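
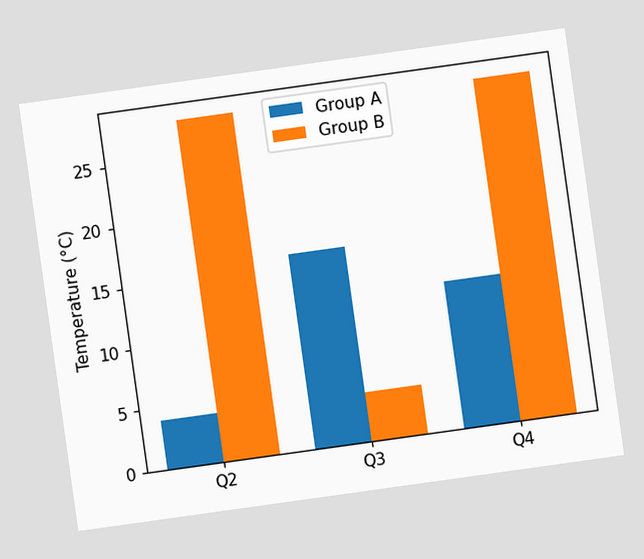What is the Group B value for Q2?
28°C

The chart is tilted about 8° counter-clockwise. The Group B bar at Q2 reaches 28°C on the y-axis.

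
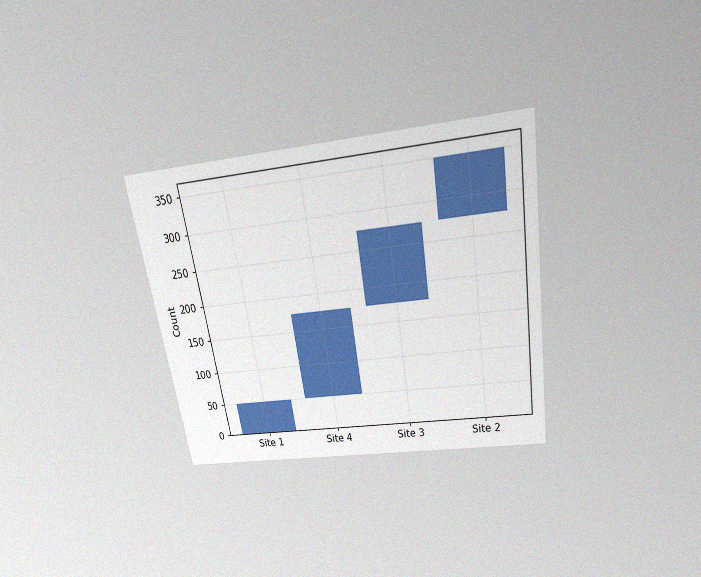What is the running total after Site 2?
350

The chart is tilted about 9° counter-clockwise and viewed slightly from above, with some photo noise. After Site 2 the running total reaches 350.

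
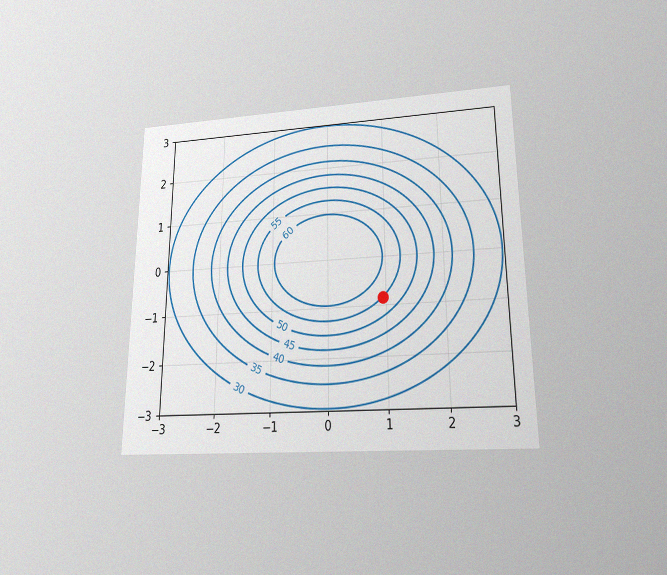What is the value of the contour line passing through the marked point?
55

The chart is viewed slightly from below, with some photo noise. The marked point sits on the contour labelled 55.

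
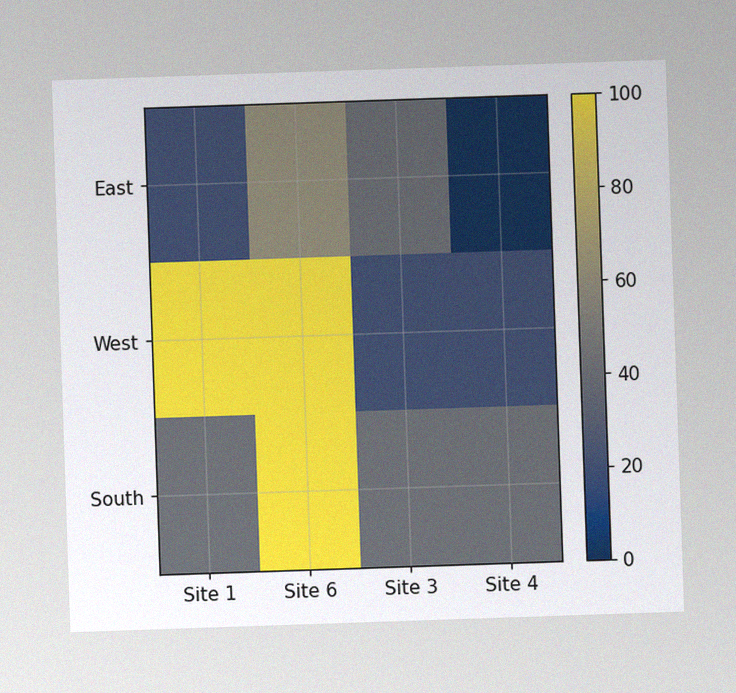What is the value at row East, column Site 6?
60

The image has some photo noise and uneven lighting. Matching cell (East, Site 6) against the colorbar gives 60.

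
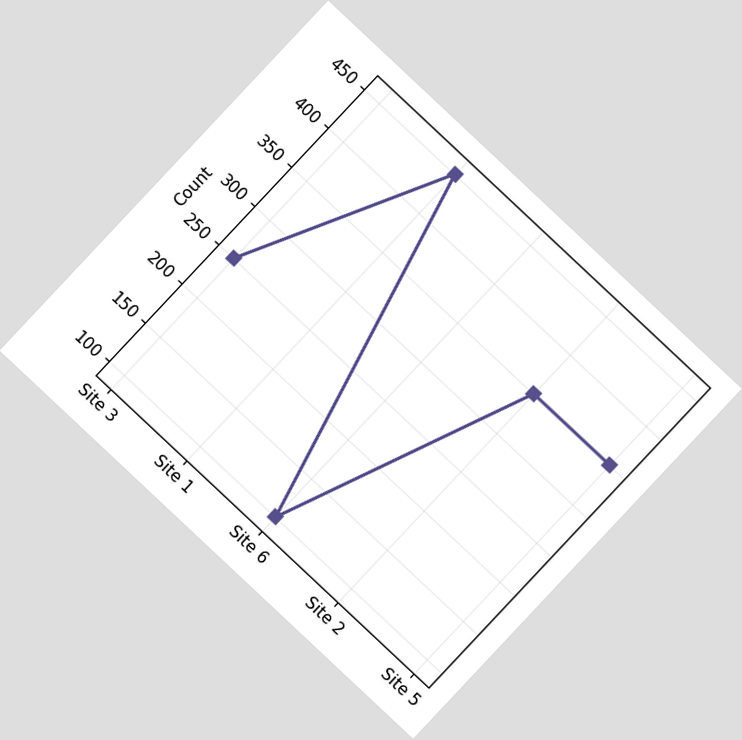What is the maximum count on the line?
450

The chart is tilted about 43° clockwise. The highest point is at Site 1, and reading across to the y-axis gives 450.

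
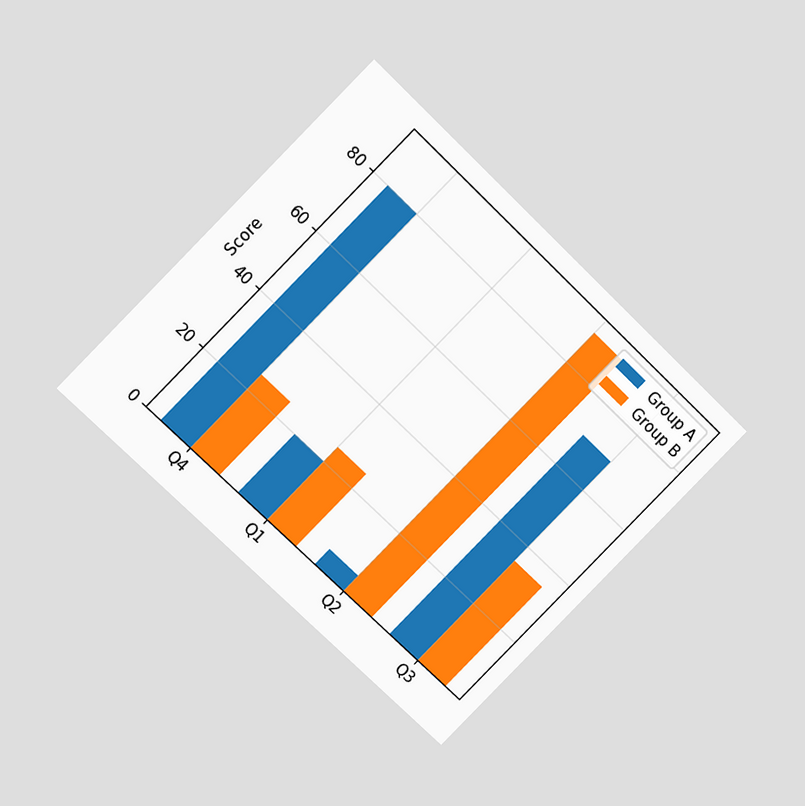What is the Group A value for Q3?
The chart is tilted about 44° clockwise and viewed at a slight angle. The Group A bar at Q3 reaches 70 on the y-axis.

70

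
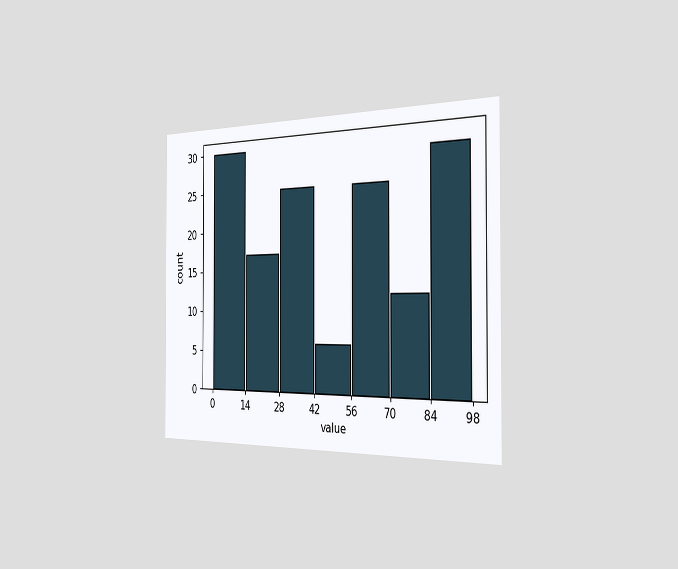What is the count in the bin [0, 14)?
30

The chart is viewed slightly from the right. The [0, 14) bin has height 30.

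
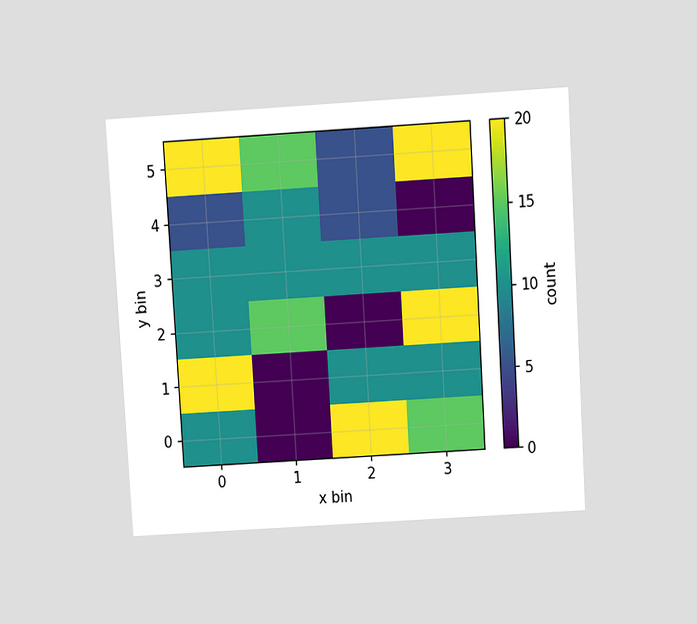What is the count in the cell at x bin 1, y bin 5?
The chart is tilted about 3° counter-clockwise and viewed slightly from above. Matching the cell (1, 5) against the colorbar gives 15.

15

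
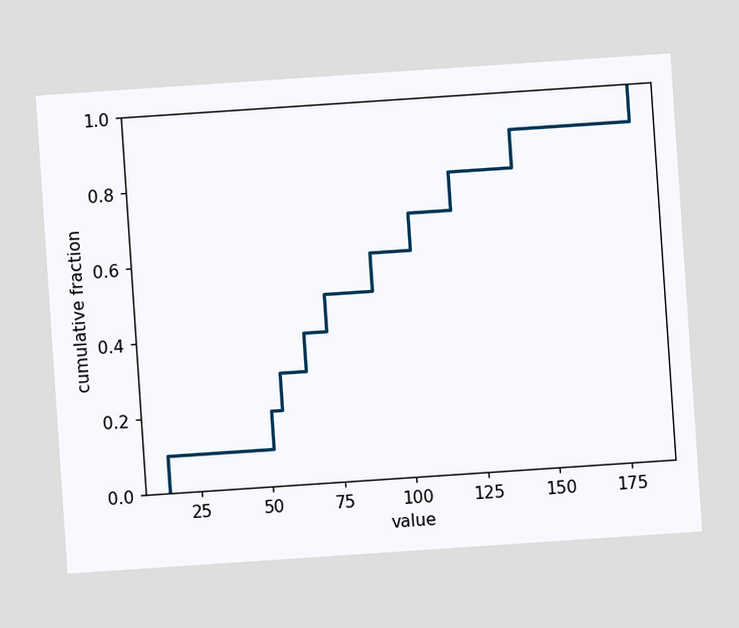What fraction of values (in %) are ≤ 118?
The chart is tilted about 4° counter-clockwise. At x=118 the ECDF step is at 80%.

80%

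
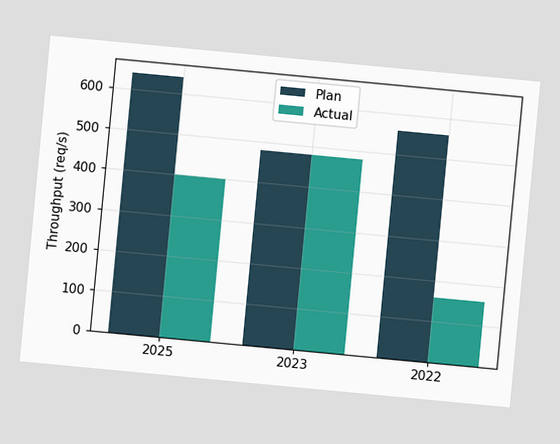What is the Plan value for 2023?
The chart is tilted about 5° clockwise. The Plan bar at 2023 reaches 480req/s on the y-axis.

480req/s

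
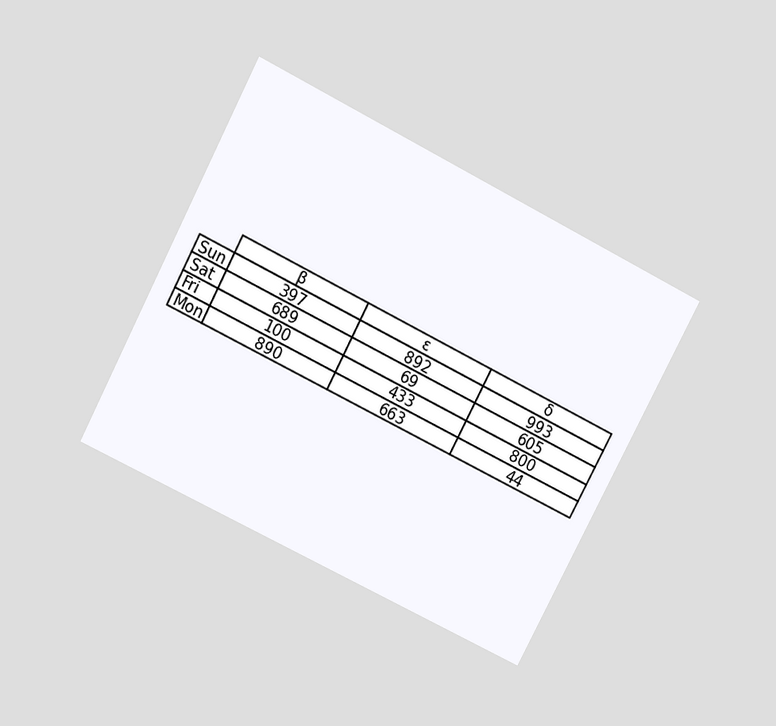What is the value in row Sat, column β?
689

The chart is tilted about 27° clockwise and viewed slightly from above. The (Sat, β) cell reads 689.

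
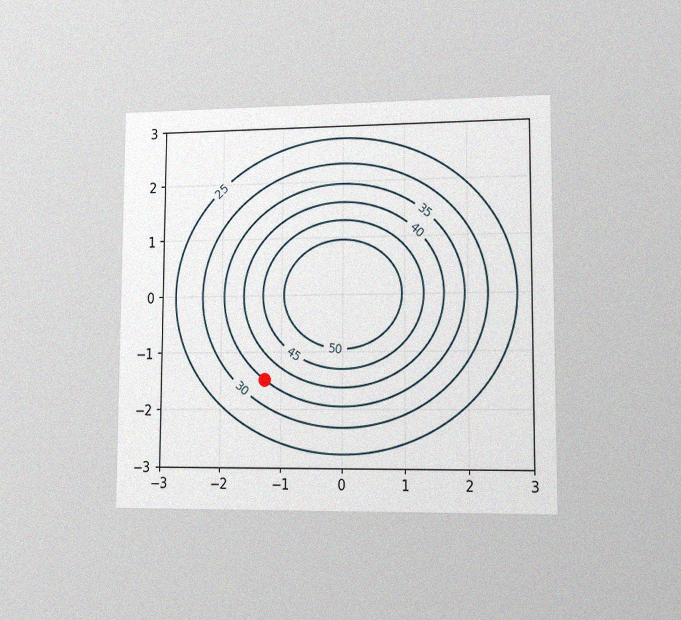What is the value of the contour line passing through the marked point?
35

The chart is viewed slightly from the right, with some photo noise. The marked point sits on the contour labelled 35.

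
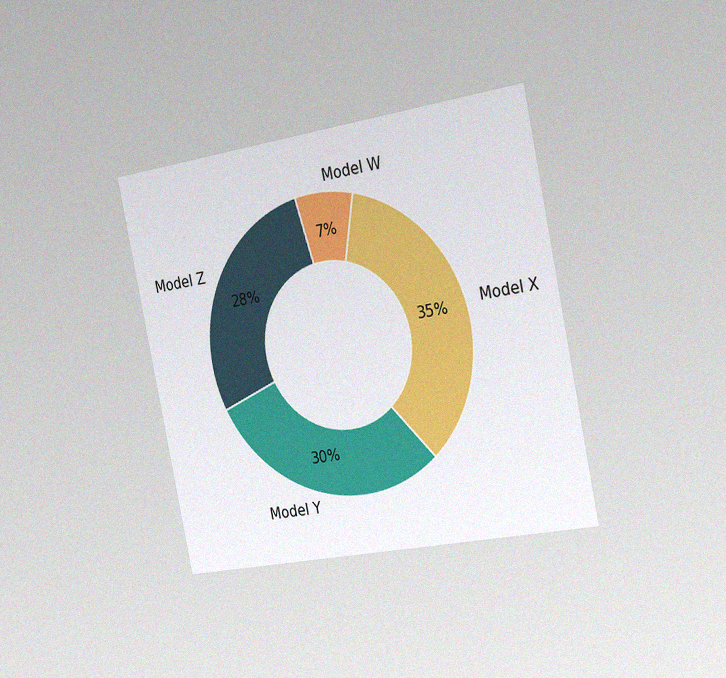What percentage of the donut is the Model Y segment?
30%

The chart is tilted about 12° counter-clockwise and viewed slightly from the right, with some photo noise. The Model Y segment takes up 30% of the ring.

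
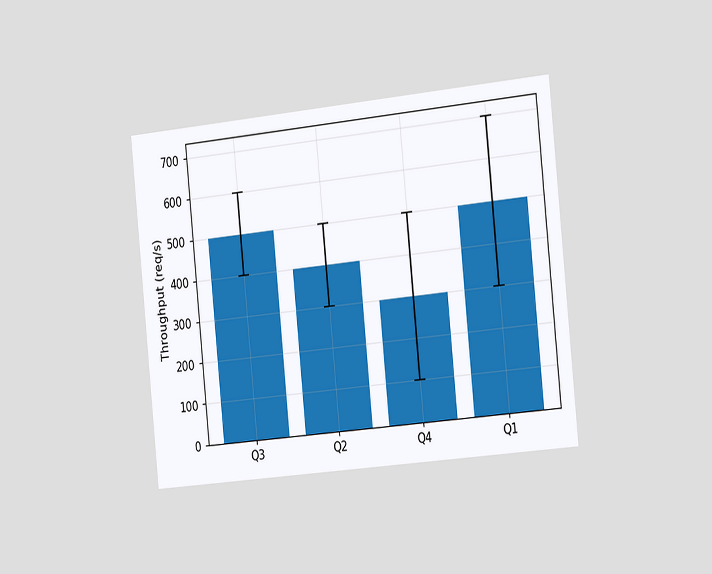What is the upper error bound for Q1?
700req/s

The chart is tilted about 6° counter-clockwise and viewed slightly from the right. The Q1 bar's upper whisker reaches 700req/s.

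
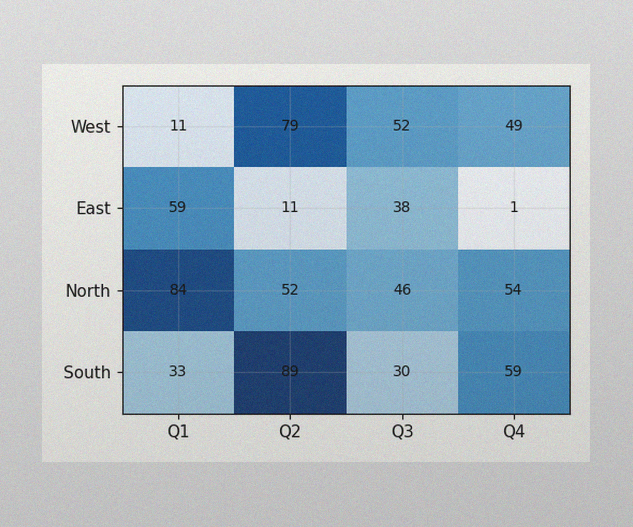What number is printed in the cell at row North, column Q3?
46

The image has some photo noise and uneven lighting. The (North, Q3) cell reads 46.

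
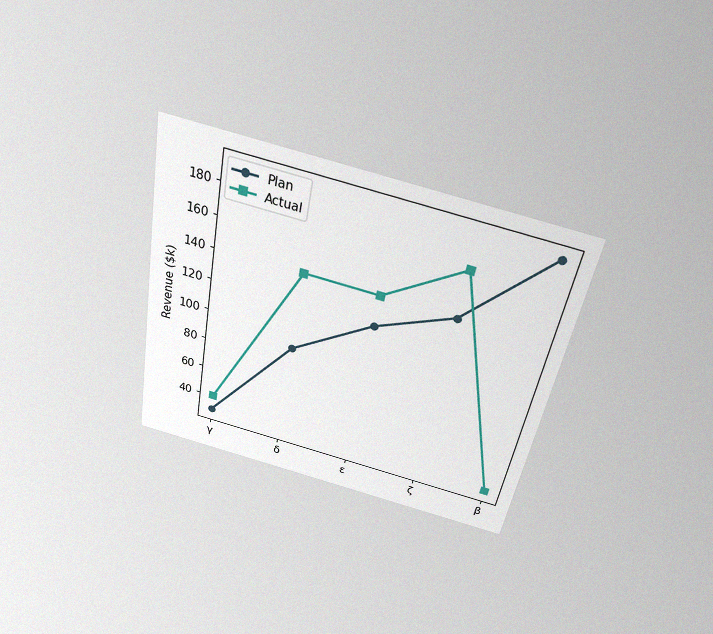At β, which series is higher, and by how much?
The chart is tilted about 11° clockwise and viewed slightly from above, with some photo noise. At β, Plan sits above the other line by $160k.

Plan, by $160k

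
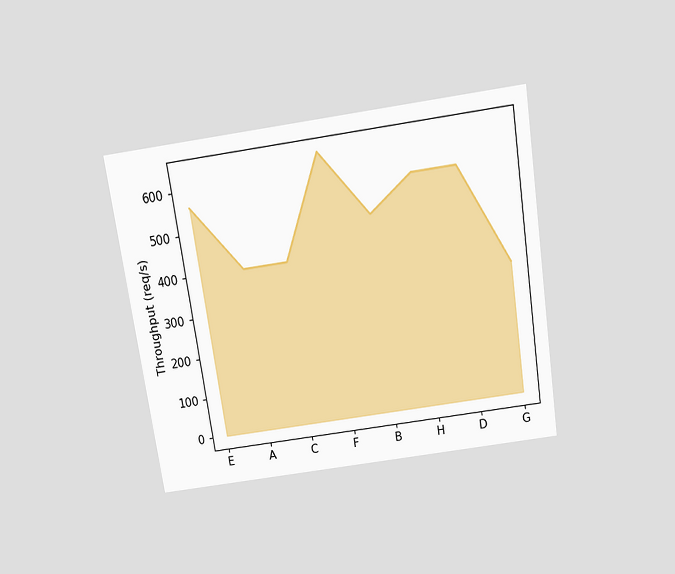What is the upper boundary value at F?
The chart is tilted about 9° counter-clockwise and viewed slightly from above. At F the upper boundary is at 640req/s.

640req/s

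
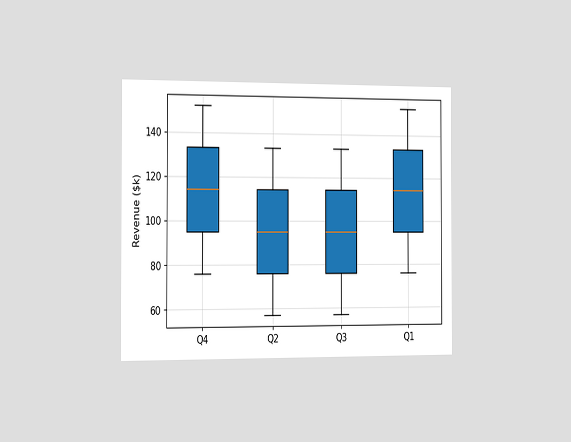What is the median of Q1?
$114k

The chart is viewed slightly from the left. The median line in the Q1 box sits at $114k.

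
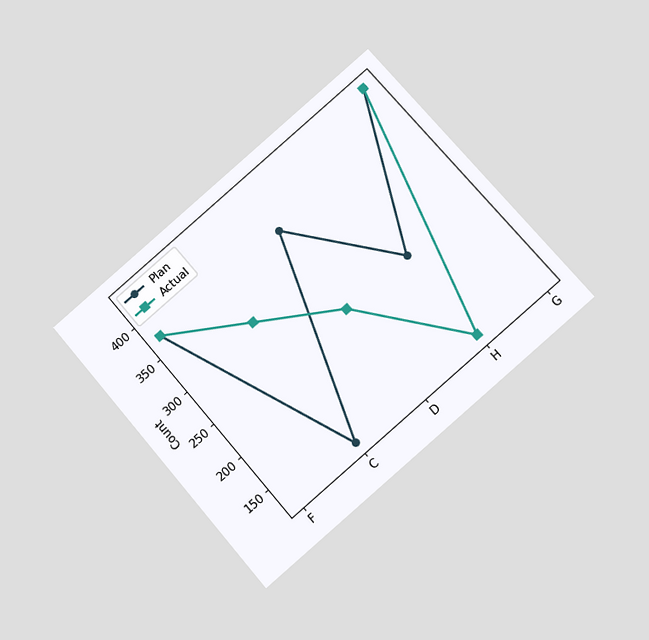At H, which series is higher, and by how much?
The chart is tilted about 41° counter-clockwise and viewed at a slight angle. At H, Plan sits above the other line by 124.

Plan, by 124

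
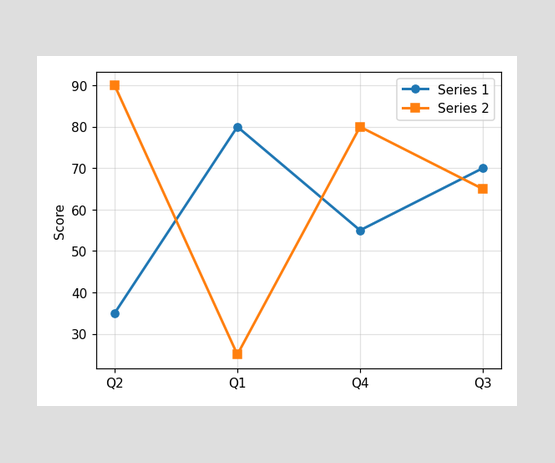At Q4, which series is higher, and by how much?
Series 2, by 25

At Q4, Series 2 sits above the other line by 25.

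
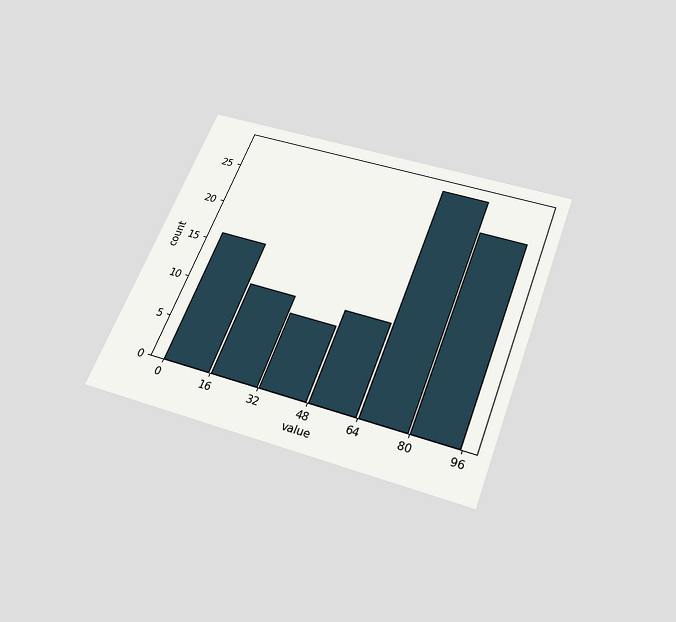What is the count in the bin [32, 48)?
The chart is tilted about 21° clockwise and viewed slightly from below. The [32, 48) bin has height 9.

9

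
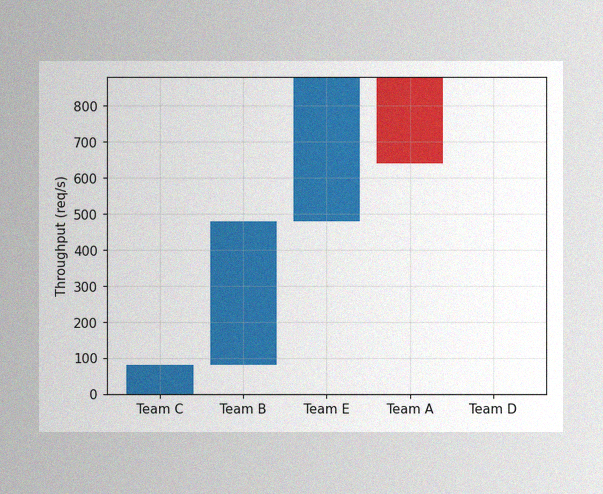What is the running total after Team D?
The image has some photo noise and uneven lighting. After Team D the running total reaches 640req/s.

640req/s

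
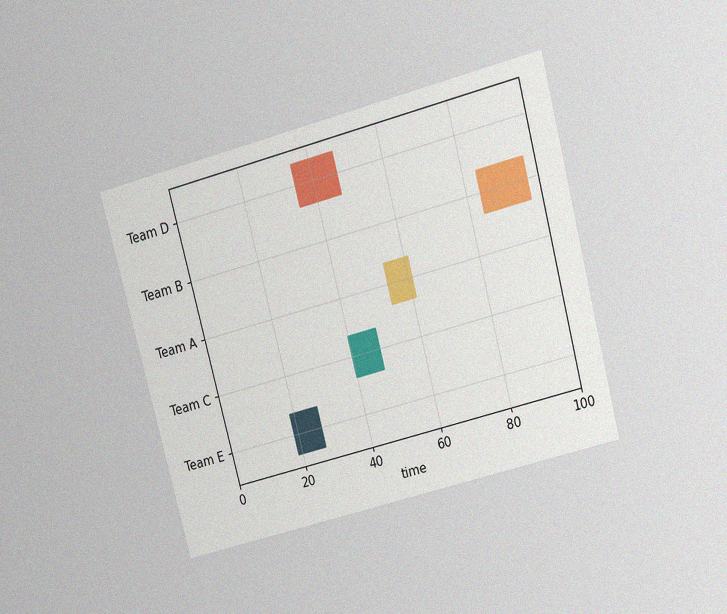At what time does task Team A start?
The chart is tilted about 15° counter-clockwise and viewed slightly from above, with some photo noise. The Team A bar begins at t=54.

54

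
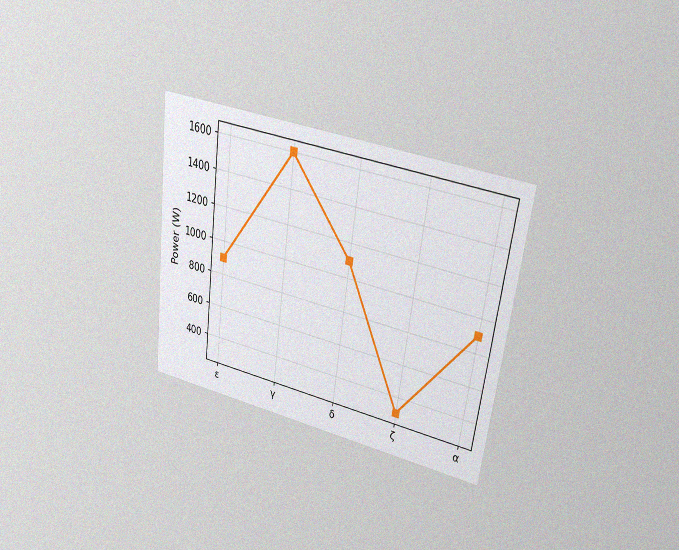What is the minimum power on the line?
The chart is tilted about 7° clockwise and viewed at a slight angle, with some photo noise. The lowest point is at ζ, and reading across to the y-axis gives 300W.

300W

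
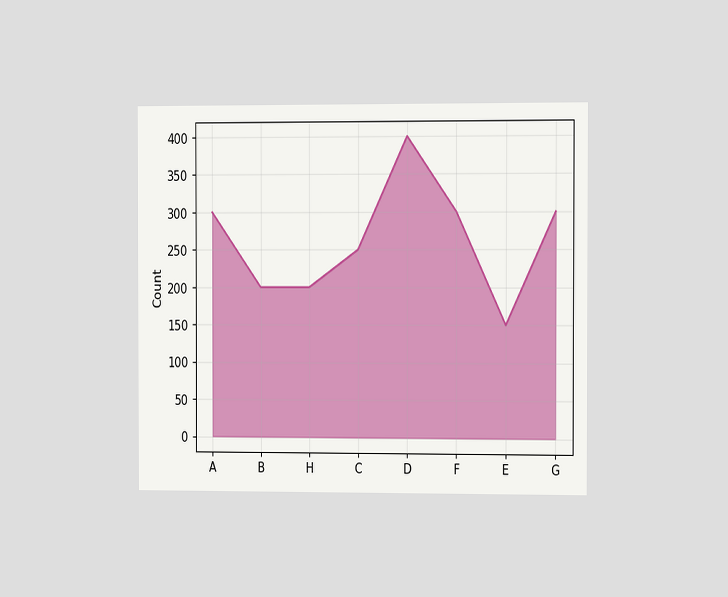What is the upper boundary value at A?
The chart is viewed slightly from the right. At A the upper boundary is at 300.

300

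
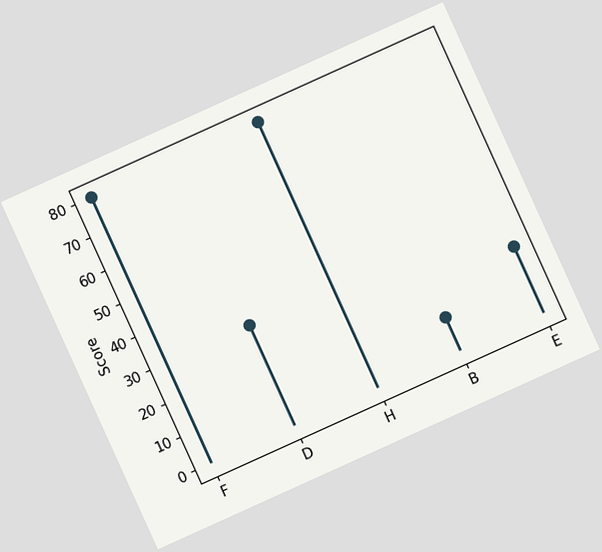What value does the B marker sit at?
The chart is tilted about 24° counter-clockwise. The B marker sits at 10.

10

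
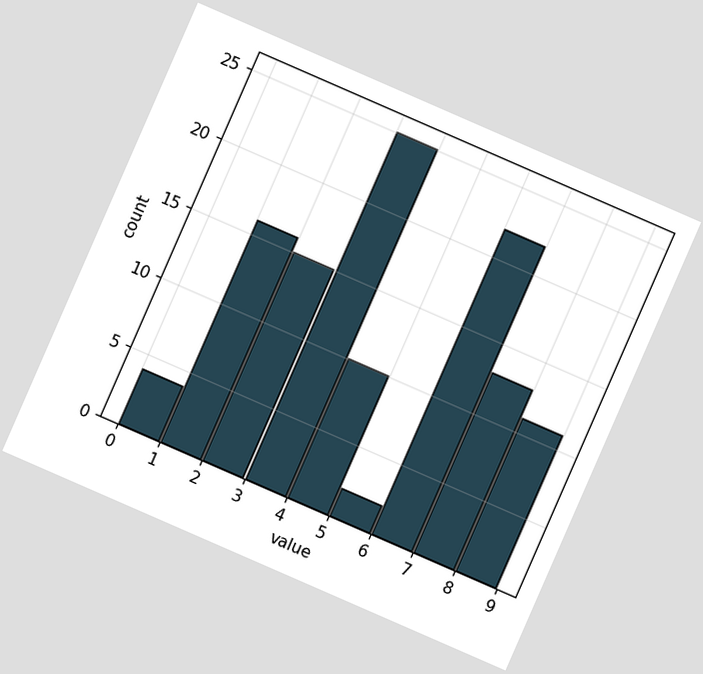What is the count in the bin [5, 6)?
2

The chart is tilted about 24° clockwise. The [5, 6) bin has height 2.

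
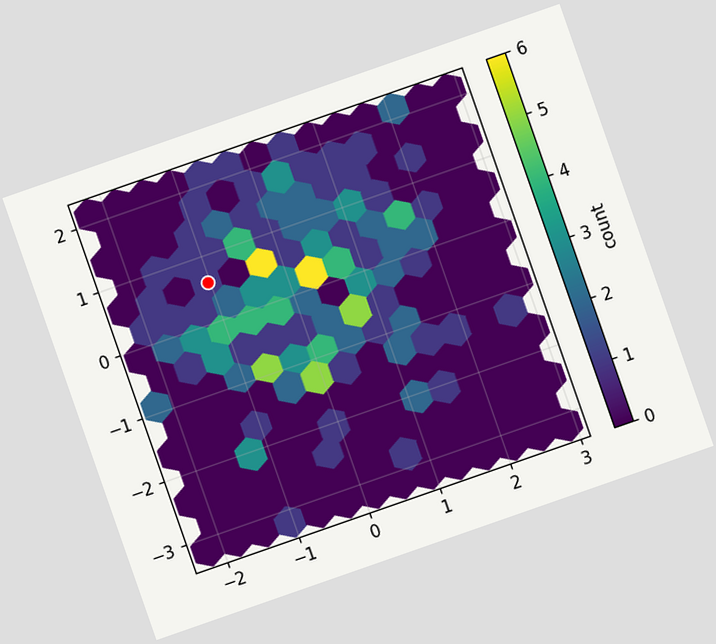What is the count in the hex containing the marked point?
1

The chart is tilted about 19° counter-clockwise. The marked hex reads 1 on the colorbar.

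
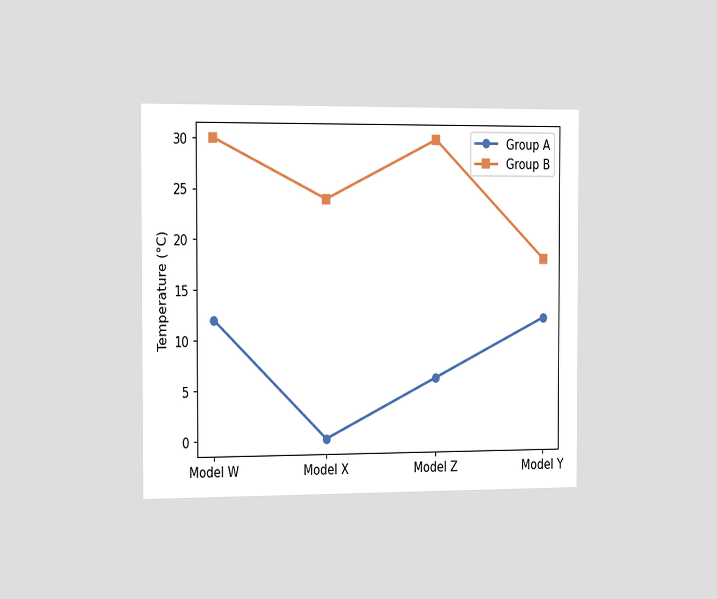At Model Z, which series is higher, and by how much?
The chart is viewed slightly from the left. At Model Z, Group B sits above the other line by 24°C.

Group B, by 24°C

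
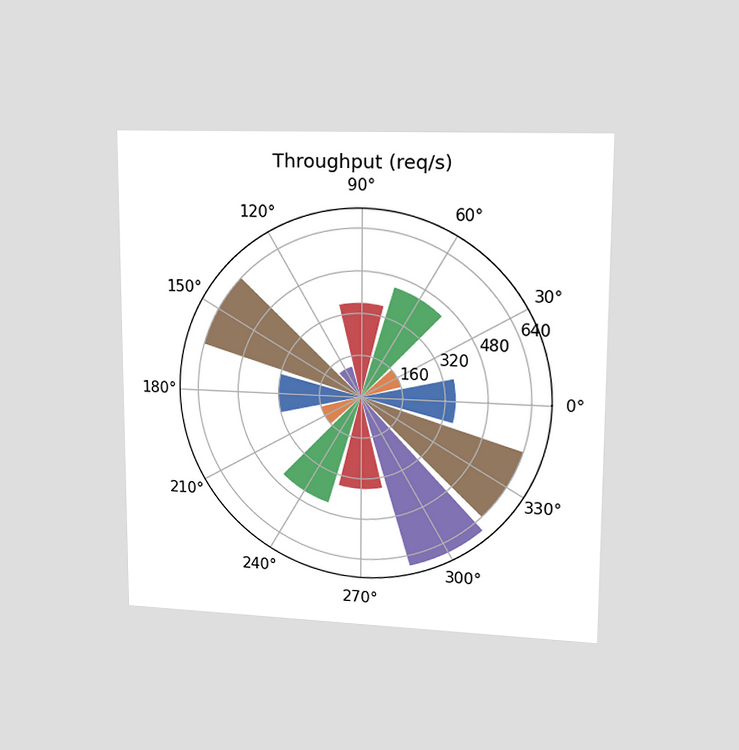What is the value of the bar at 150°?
The chart is viewed slightly from the right. The bar at 150° reaches 640req/s on the radial axis.

640req/s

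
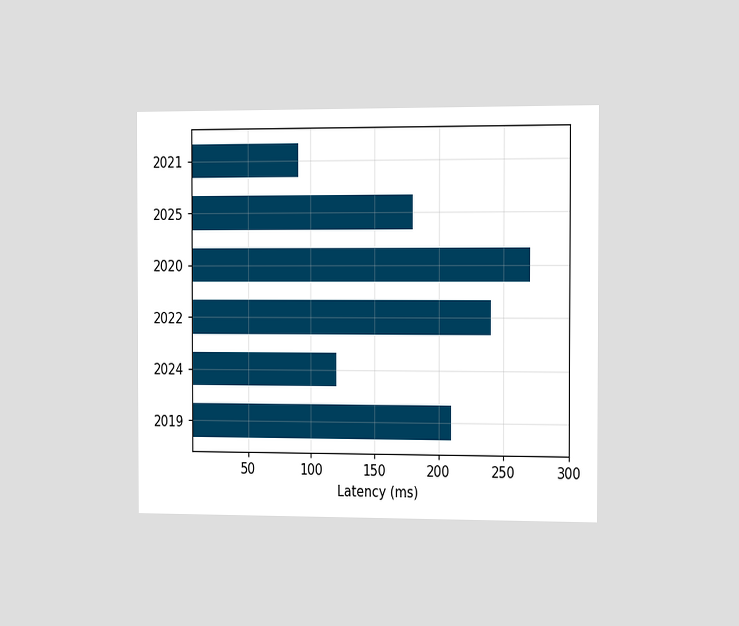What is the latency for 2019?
The chart is viewed slightly from the right. Reading along the chart's x-axis, the 2019 bar reaches 210ms.

210ms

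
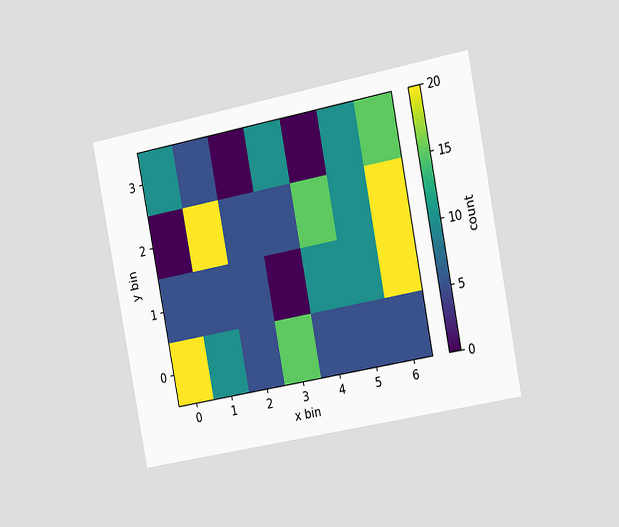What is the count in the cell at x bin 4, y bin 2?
The chart is tilted about 11° counter-clockwise and viewed slightly from the right. Matching the cell (4, 2) against the colorbar gives 15.

15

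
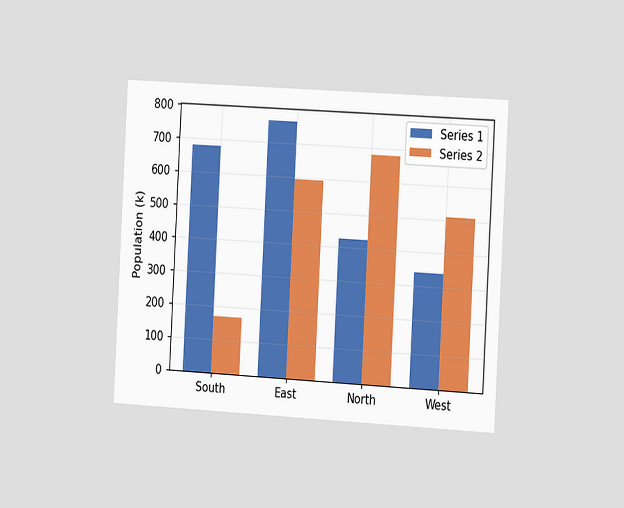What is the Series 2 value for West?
The chart is tilted about 3° clockwise and viewed slightly from the right. The Series 2 bar at West reaches 510k on the y-axis.

510k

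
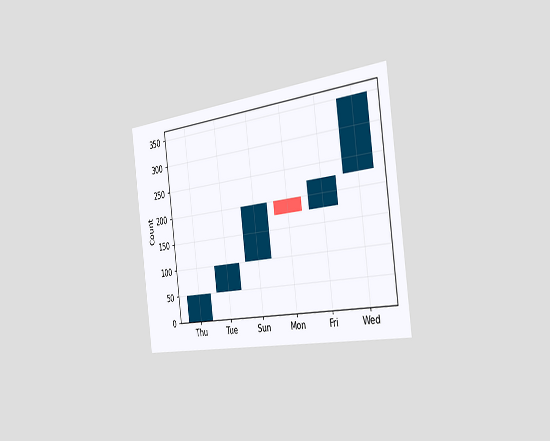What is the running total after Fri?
225

The chart is tilted about 7° counter-clockwise and viewed slightly from the right. After Fri the running total reaches 225.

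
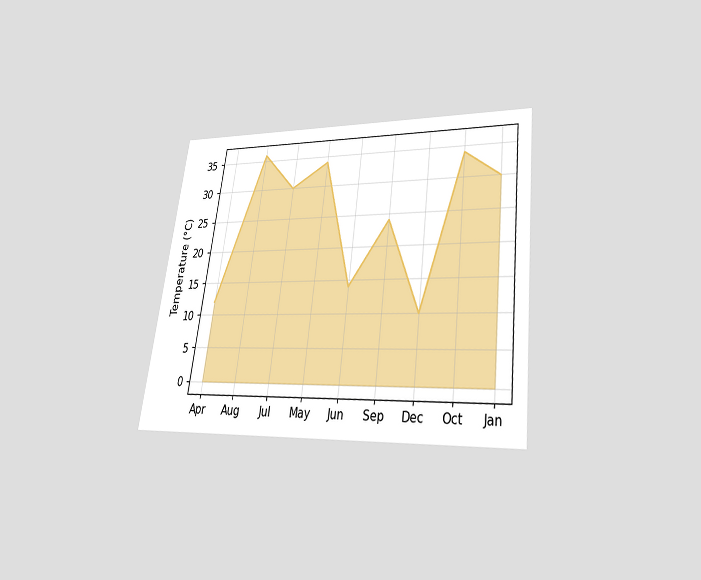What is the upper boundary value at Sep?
The chart is tilted about 7° clockwise and viewed slightly from below. At Sep the upper boundary is at 24°C.

24°C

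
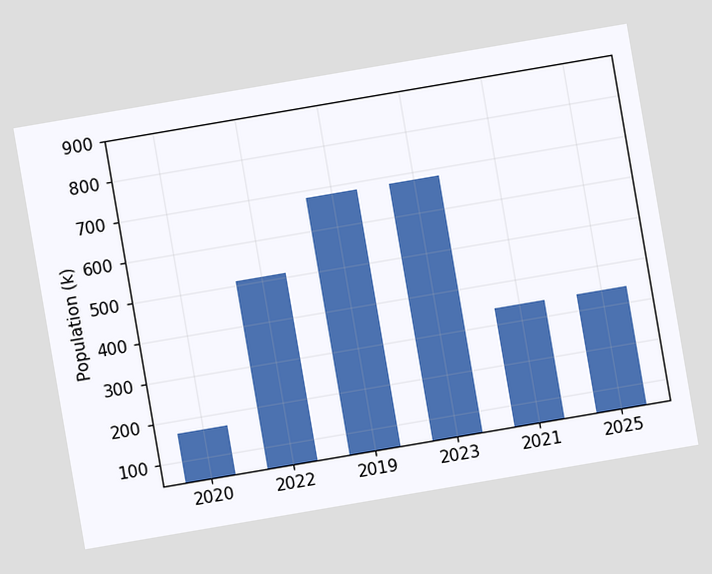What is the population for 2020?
170k

The chart is tilted about 10° counter-clockwise. Reading along the chart's y-axis, the 2020 bar reaches 170k.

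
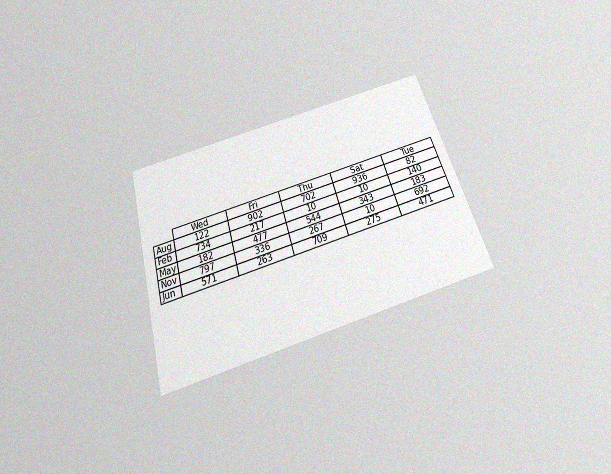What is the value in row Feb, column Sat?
10

The chart is tilted about 16° counter-clockwise and viewed slightly from below, with some photo noise. The (Feb, Sat) cell reads 10.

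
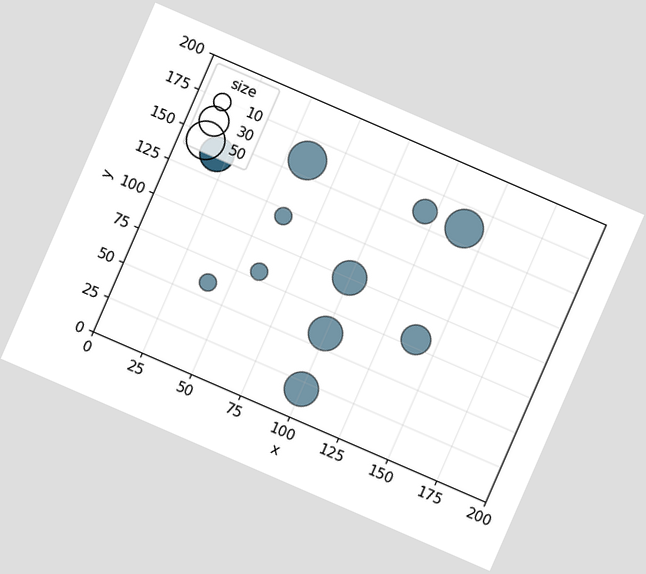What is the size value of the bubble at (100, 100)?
The chart is tilted about 23° clockwise. Matching the bubble at (100, 100) against the size legend gives 40.

40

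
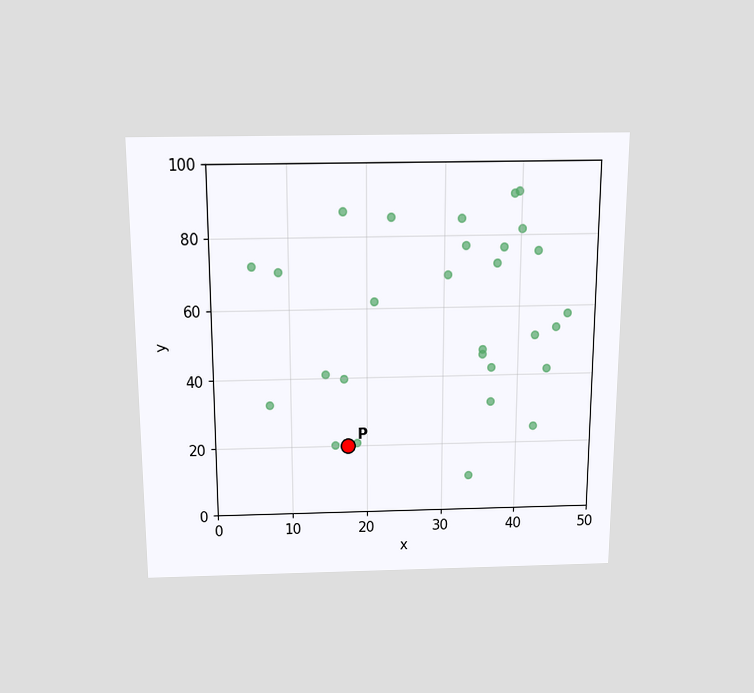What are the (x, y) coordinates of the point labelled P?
The chart is viewed slightly from above. Following the gridlines from P to each axis, P sits at (17.5, 20).

(17.5, 20)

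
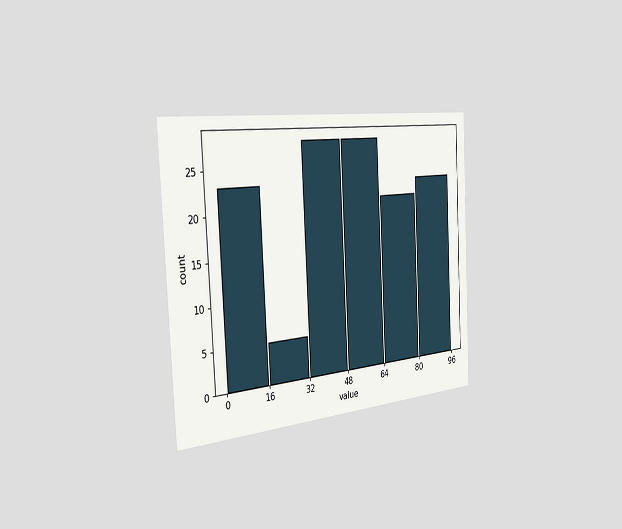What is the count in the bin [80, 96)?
23

The chart is tilted about 3° counter-clockwise and viewed slightly from the left. The [80, 96) bin has height 23.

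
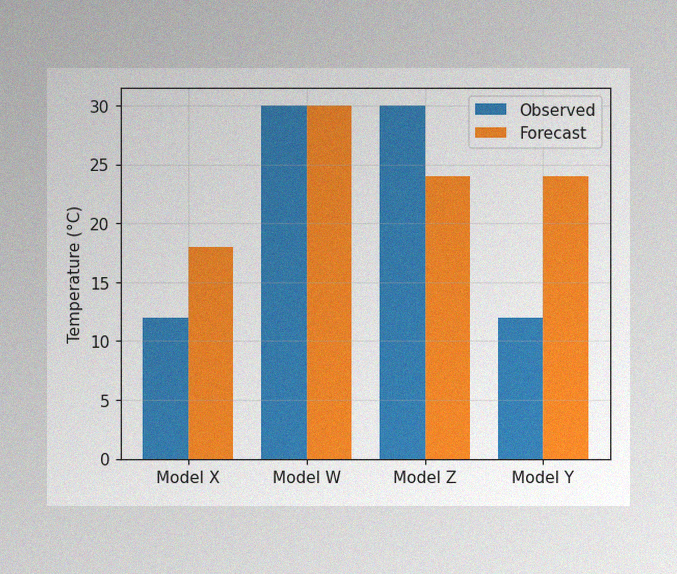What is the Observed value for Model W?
The image has some photo noise and uneven lighting. The Observed bar at Model W reaches 30°C on the y-axis.

30°C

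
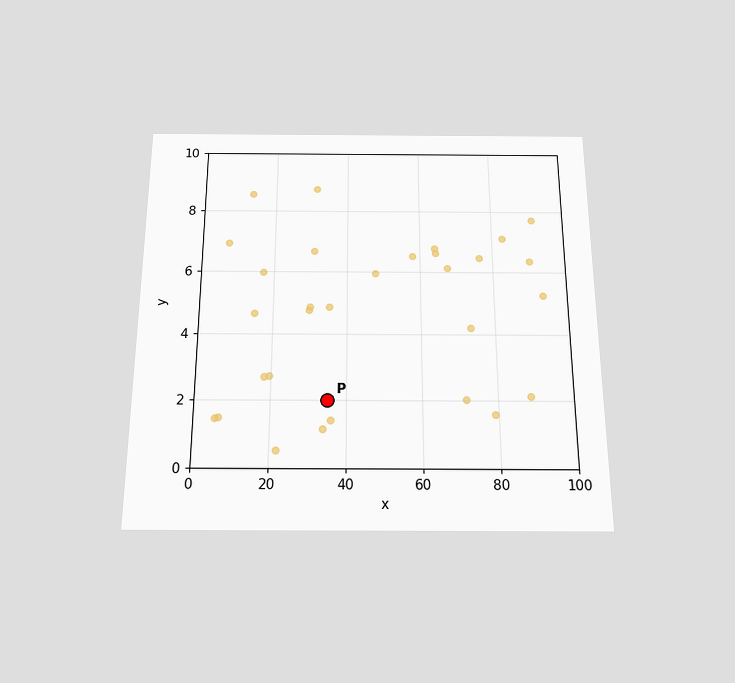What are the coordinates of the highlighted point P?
The chart is viewed slightly from below. Following the gridlines from P to each axis, P sits at (35, 2).

(35, 2)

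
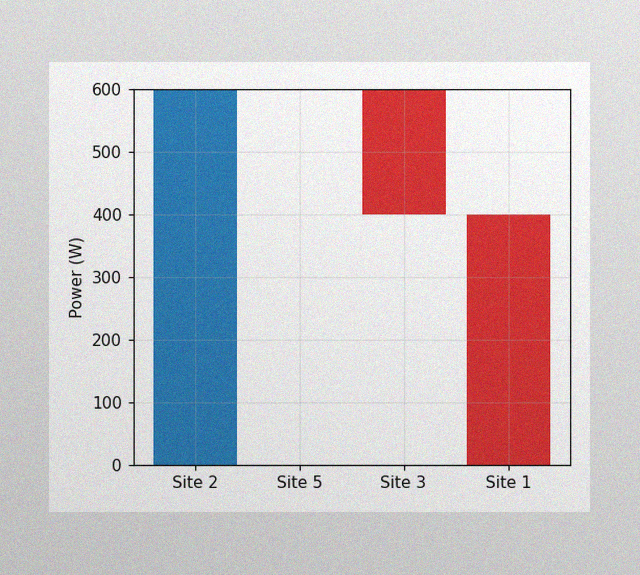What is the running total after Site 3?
The image has some photo noise and uneven lighting. After Site 3 the running total reaches 400W.

400W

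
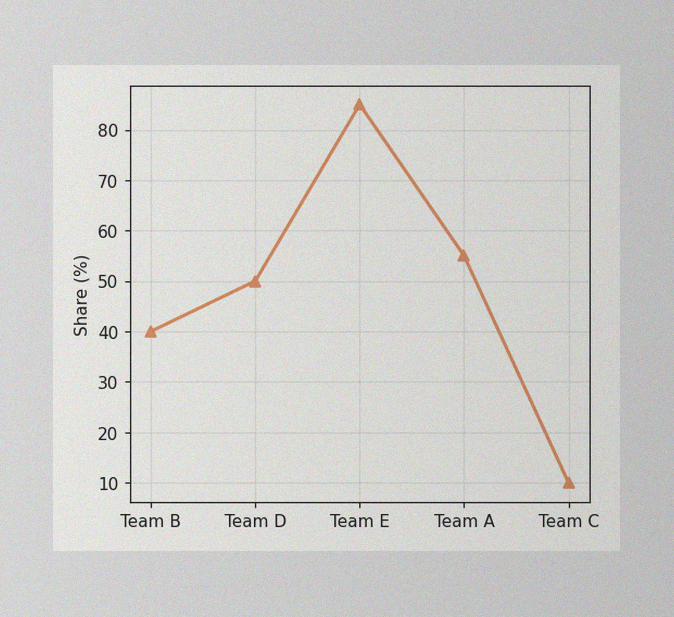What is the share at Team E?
85%

The image has some photo noise and uneven lighting. At Team E, the line is at 85%.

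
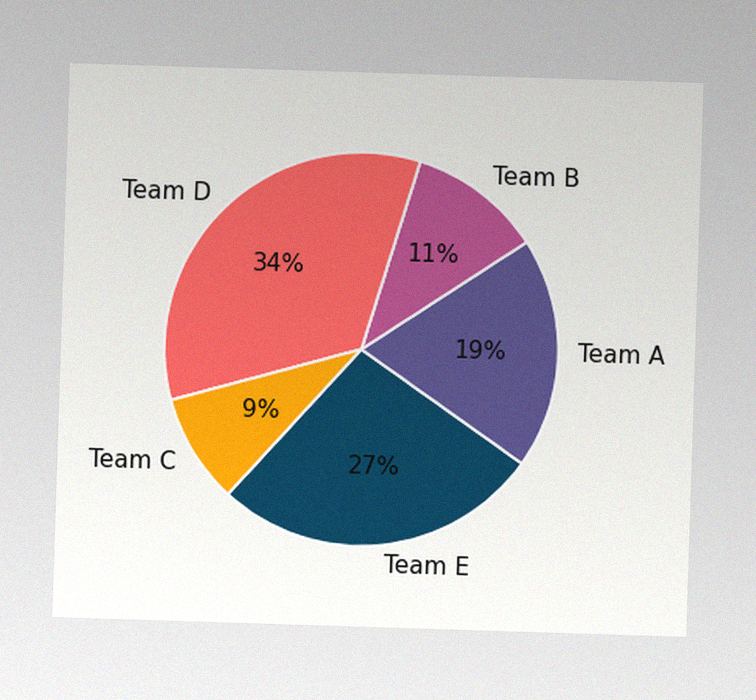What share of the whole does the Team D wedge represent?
The image has some photo noise and uneven lighting. The Team D slice takes up 34% of the pie.

34%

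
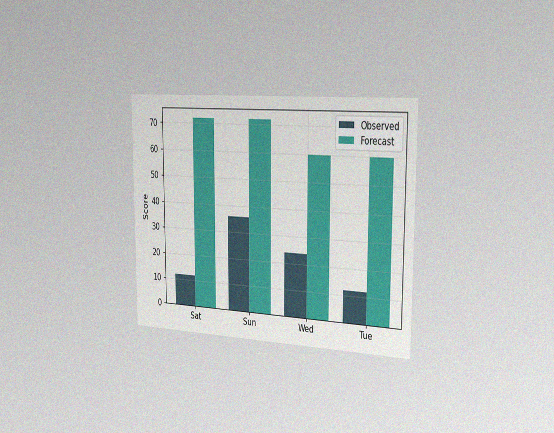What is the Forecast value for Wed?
60

The chart is viewed slightly from the right, with some photo noise. The Forecast bar at Wed reaches 60 on the y-axis.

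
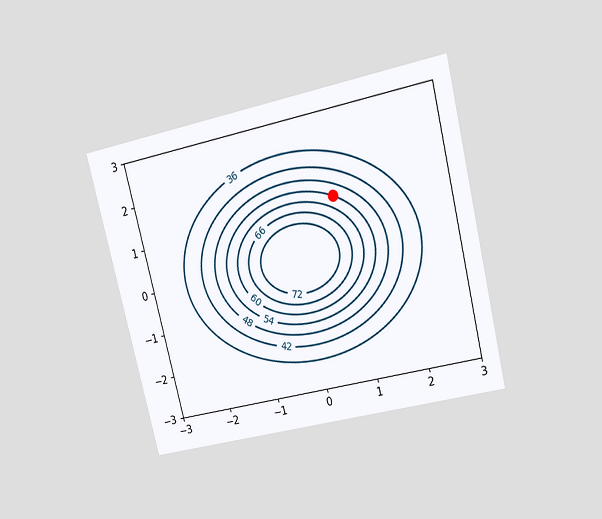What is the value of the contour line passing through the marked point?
54

The chart is tilted about 14° counter-clockwise and viewed at a slight angle. The marked point sits on the contour labelled 54.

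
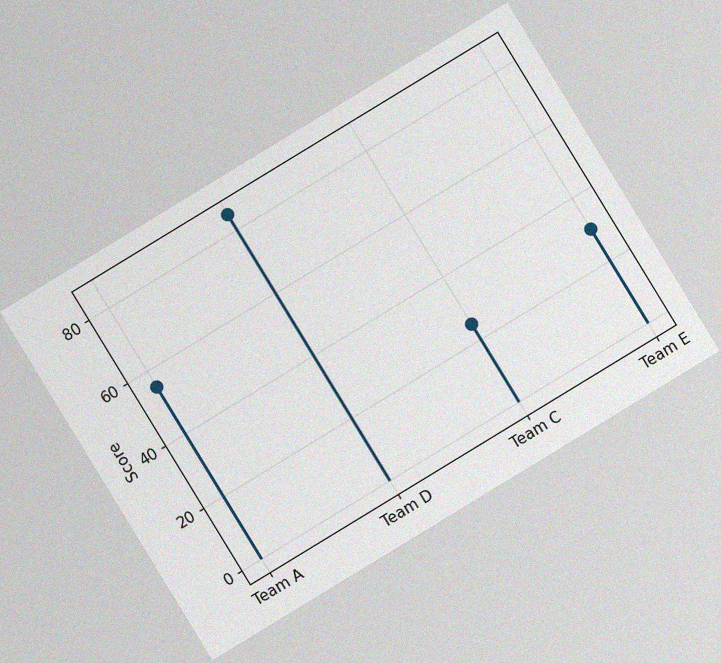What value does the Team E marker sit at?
The chart is tilted about 31° counter-clockwise, with some photo noise. The Team E marker sits at 30.

30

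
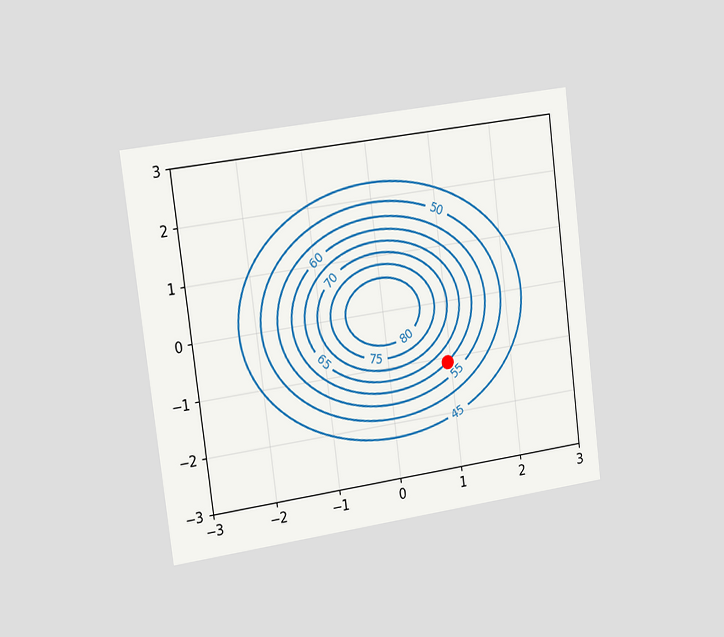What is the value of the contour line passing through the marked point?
The chart is tilted about 7° counter-clockwise and viewed slightly from the left. The marked point sits on the contour labelled 60.

60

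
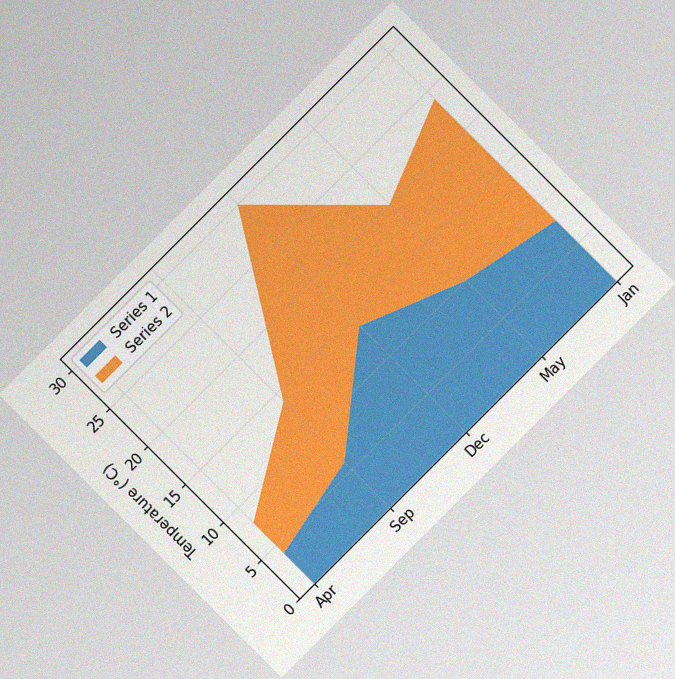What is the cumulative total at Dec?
The chart is tilted about 45° counter-clockwise, with some photo noise. The stacked total at Dec reaches 30°C.

30°C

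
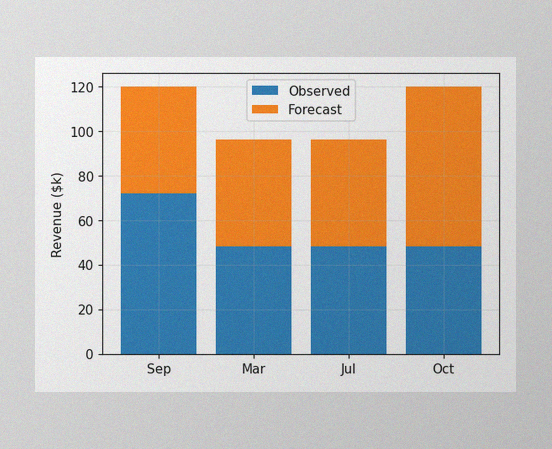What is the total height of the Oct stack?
The image has some photo noise and uneven lighting. The Oct stack's top reaches $120k on the y-axis.

$120k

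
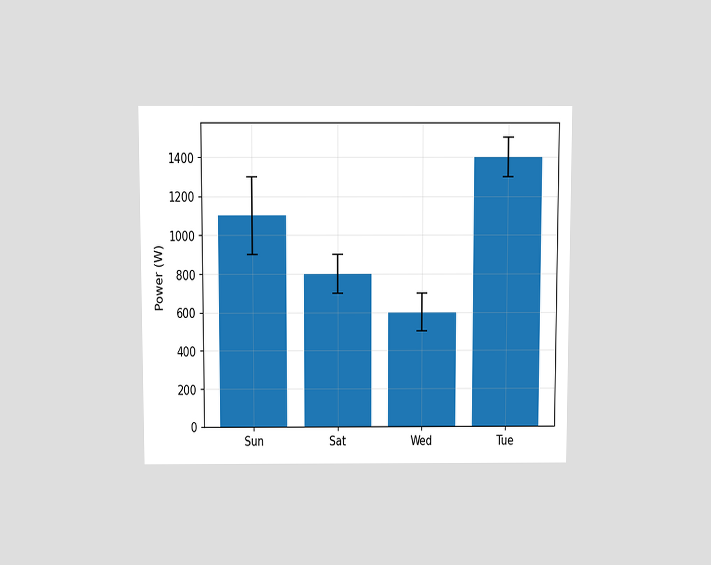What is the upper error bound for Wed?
The chart is viewed slightly from above. The Wed bar's upper whisker reaches 700W.

700W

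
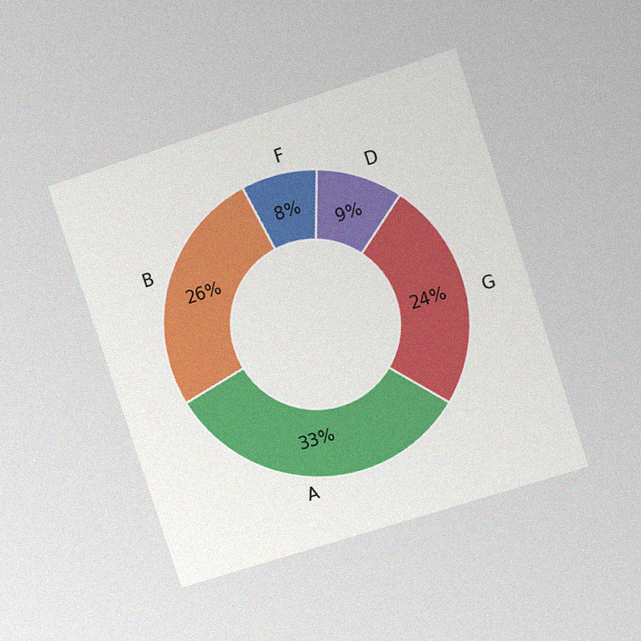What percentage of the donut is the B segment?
The chart is tilted about 18° counter-clockwise and viewed at a slight angle, with some photo noise. The B segment takes up 26% of the ring.

26%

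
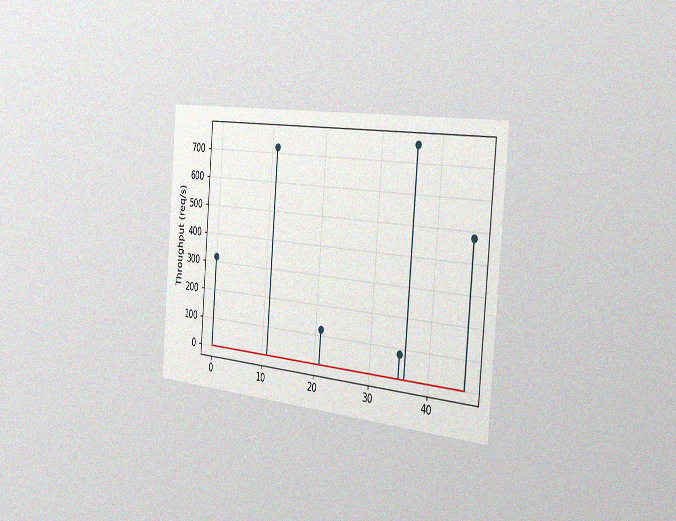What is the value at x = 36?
The chart is tilted about 5° clockwise and viewed slightly from the right, with some photo noise. The stem at x=36 reaches 760req/s.

760req/s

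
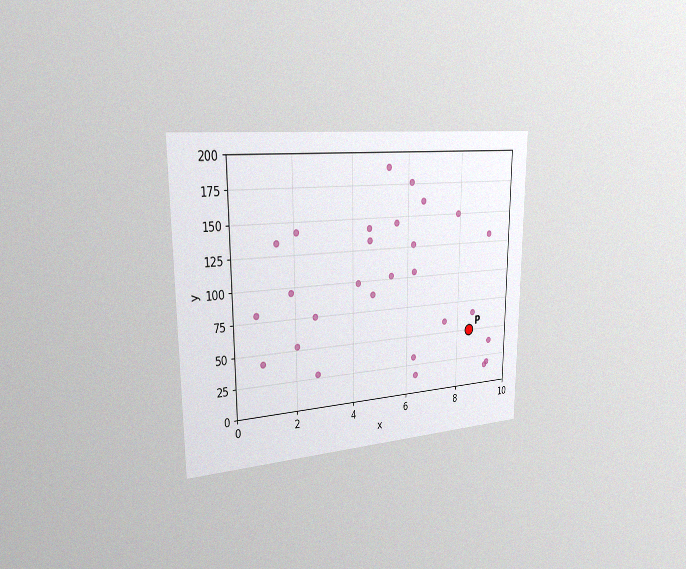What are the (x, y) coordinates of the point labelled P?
(8.5, 50)

The chart is viewed slightly from the left, with some photo noise. Following the gridlines from P to each axis, P sits at (8.5, 50).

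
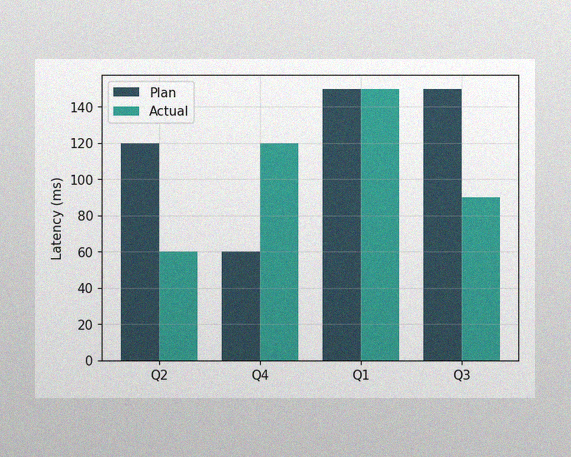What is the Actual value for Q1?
150ms

The image has some photo noise and uneven lighting. The Actual bar at Q1 reaches 150ms on the y-axis.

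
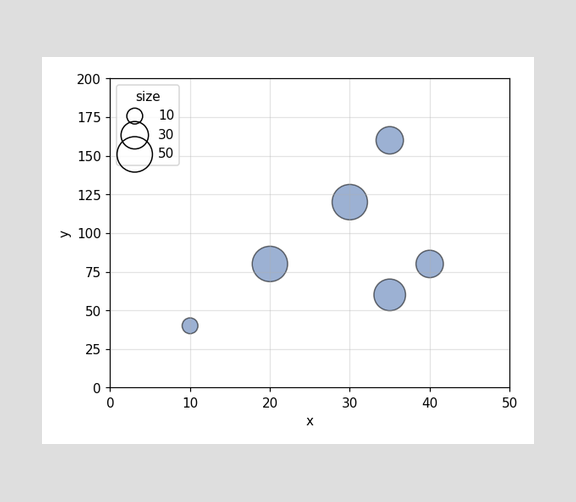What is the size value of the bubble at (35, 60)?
Matching the bubble at (35, 60) against the size legend gives 40.

40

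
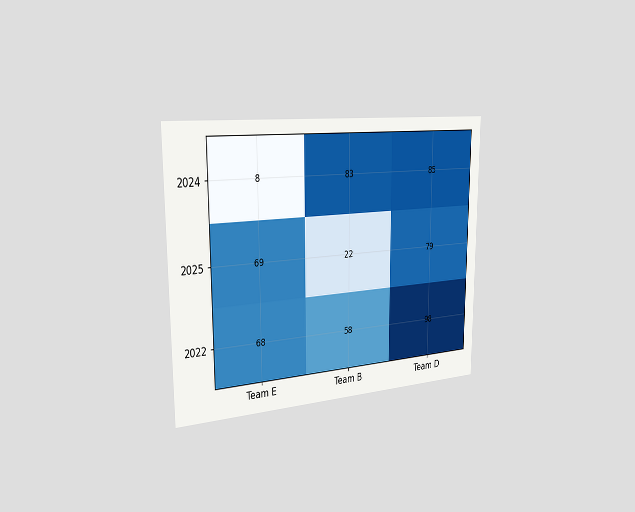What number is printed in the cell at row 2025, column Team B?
22

The chart is viewed slightly from the left. The (2025, Team B) cell reads 22.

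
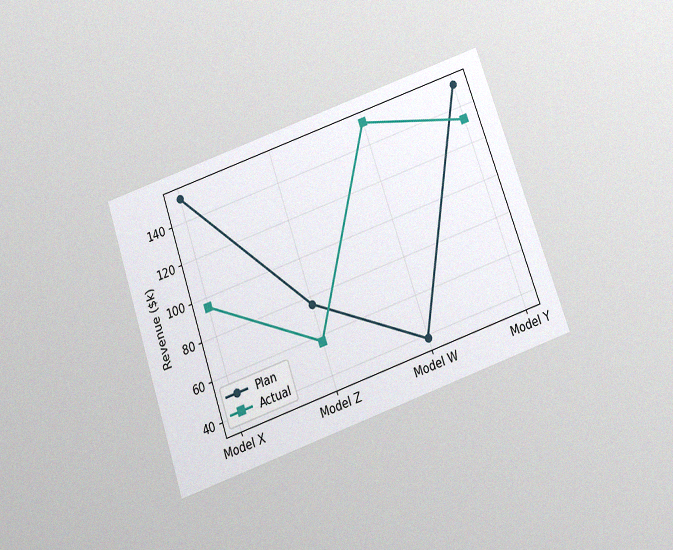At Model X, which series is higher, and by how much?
The chart is tilted about 19° counter-clockwise and viewed slightly from below, with some photo noise. At Model X, Plan sits above the other line by $57k.

Plan, by $57k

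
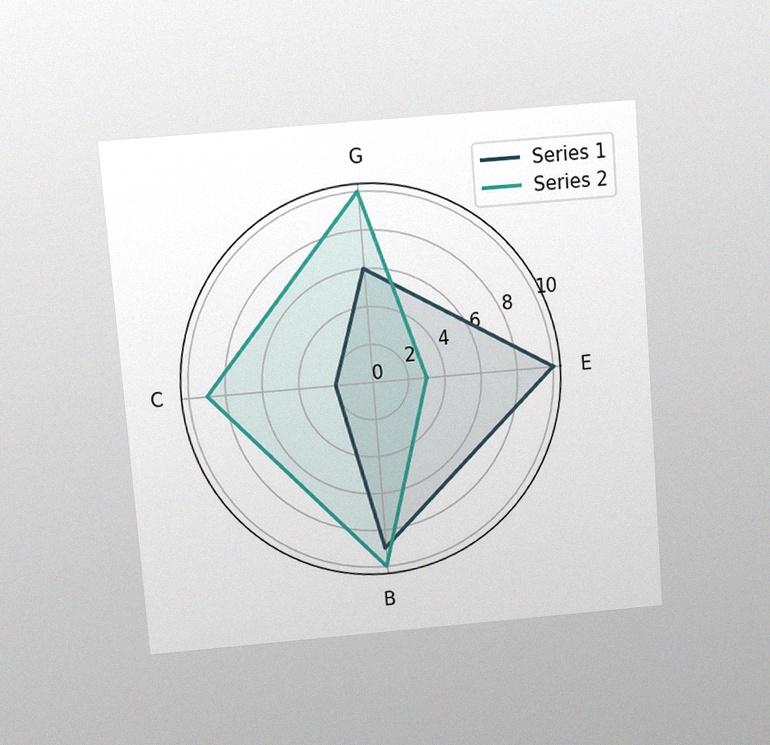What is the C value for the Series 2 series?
The chart is tilted about 5° counter-clockwise and viewed slightly from above, with some photo noise. On the C axis, Series 2 reaches 9.

9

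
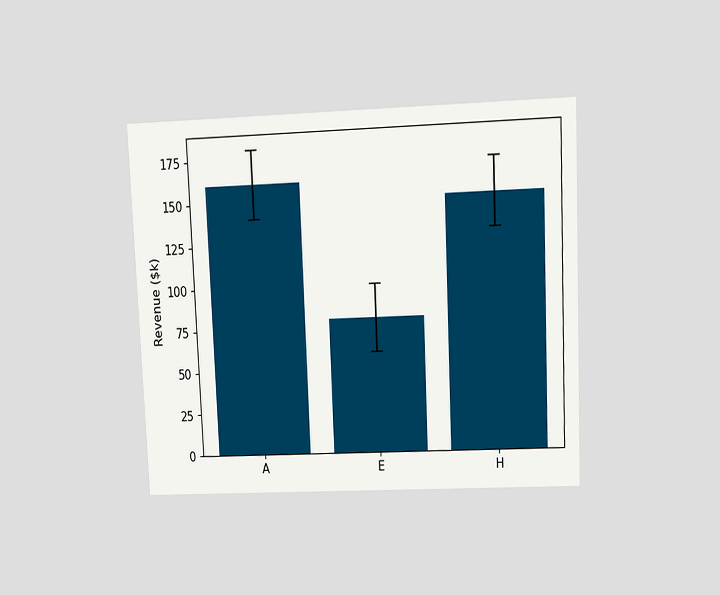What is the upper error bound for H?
The chart is tilted about 3° counter-clockwise and viewed at a slight angle. The H bar's upper whisker reaches $170k.

$170k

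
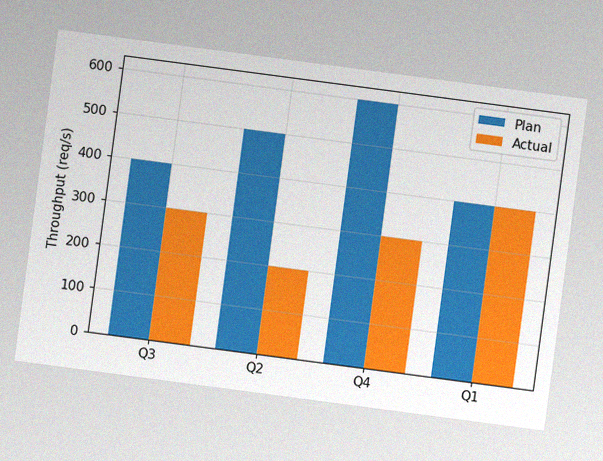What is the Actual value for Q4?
300req/s

The chart is tilted about 8° clockwise, with some photo noise. The Actual bar at Q4 reaches 300req/s on the y-axis.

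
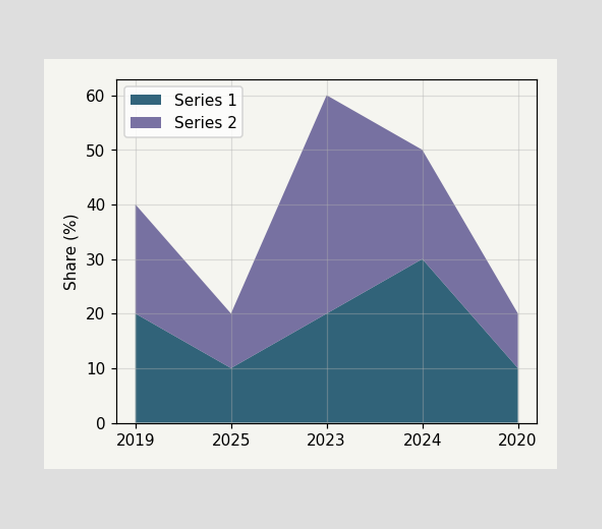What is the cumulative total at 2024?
50%

The stacked total at 2024 reaches 50%.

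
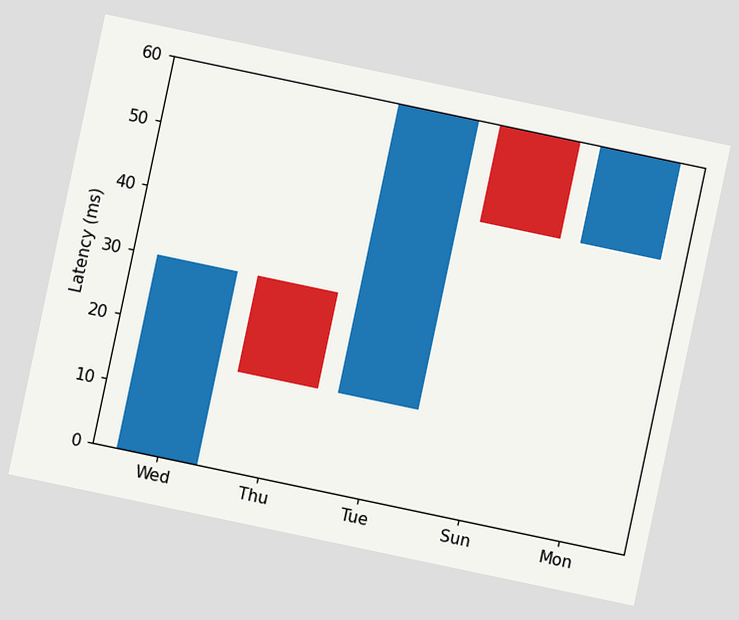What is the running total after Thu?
15ms

The chart is tilted about 12° clockwise. After Thu the running total reaches 15ms.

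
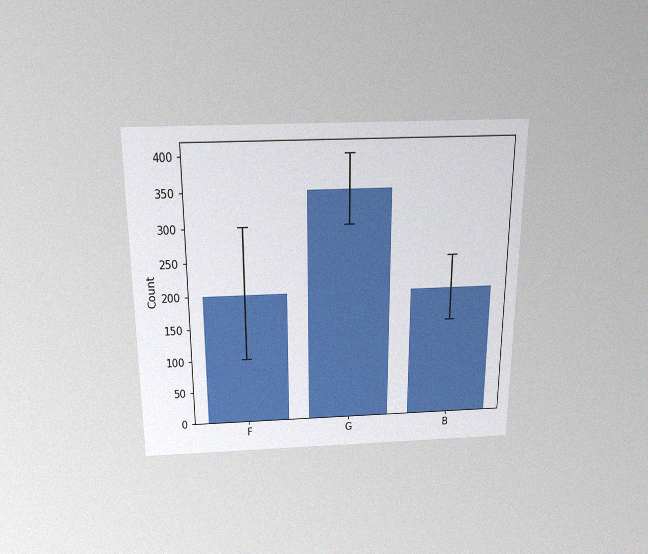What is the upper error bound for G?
400

The chart is viewed slightly from above, with some photo noise. The G bar's upper whisker reaches 400.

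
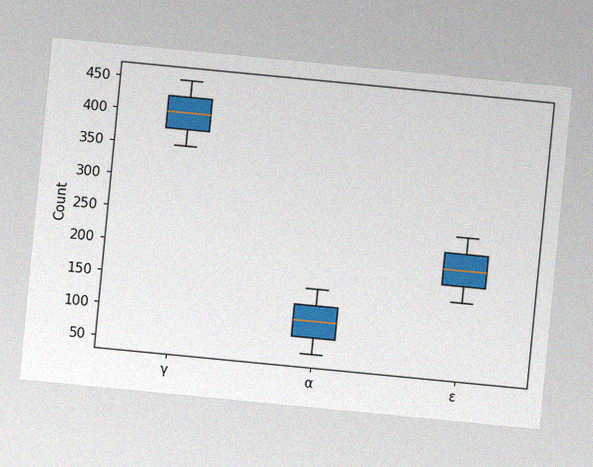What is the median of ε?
The chart is tilted about 5° clockwise, with some photo noise. The median line in the ε box sits at 200.

200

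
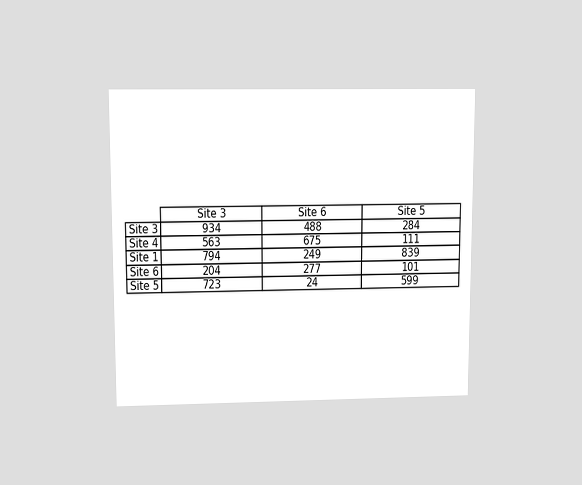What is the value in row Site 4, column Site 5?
111

The chart is viewed slightly from above. The (Site 4, Site 5) cell reads 111.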